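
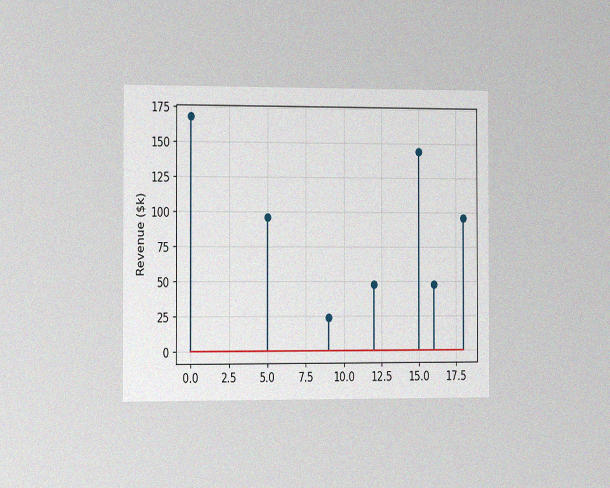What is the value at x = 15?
$144k

The chart is viewed slightly from the left, with some photo noise. The stem at x=15 reaches $144k.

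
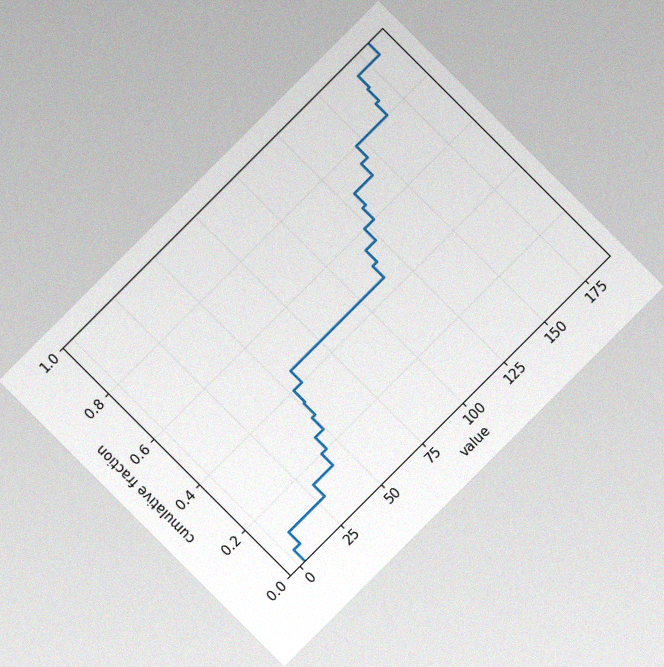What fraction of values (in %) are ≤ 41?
The chart is tilted about 45° counter-clockwise, with some photo noise. At x=41 the ECDF step is at 20%.

20%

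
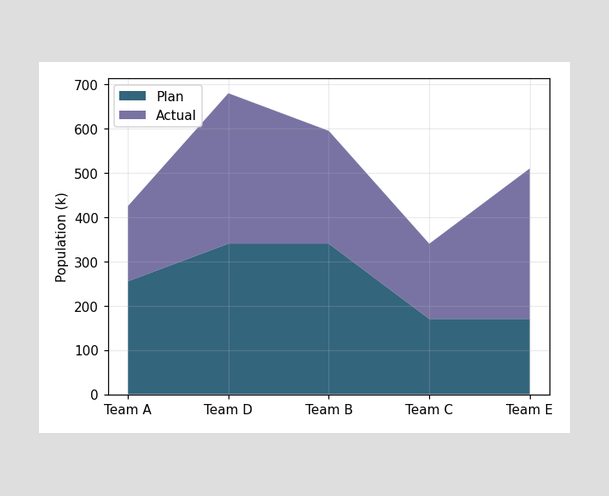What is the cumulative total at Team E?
510k

The stacked total at Team E reaches 510k.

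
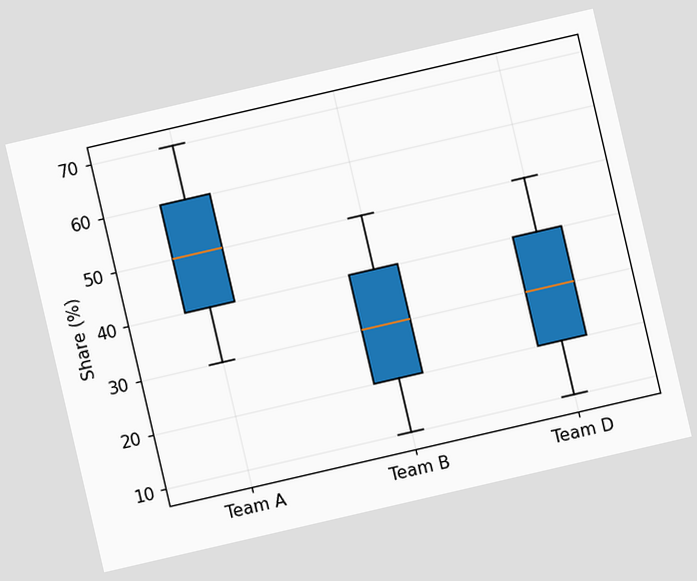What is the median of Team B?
30%

The chart is tilted about 13° counter-clockwise. The median line in the Team B box sits at 30%.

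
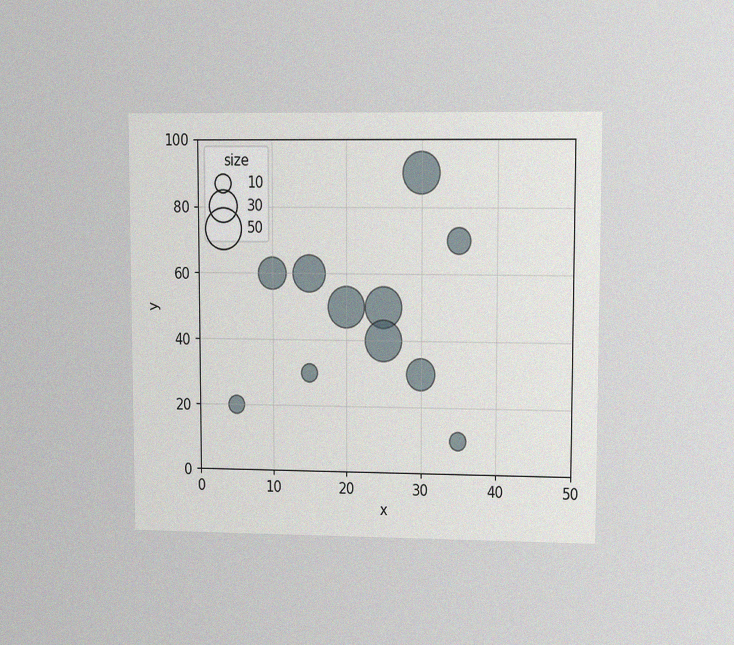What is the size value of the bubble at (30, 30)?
30

The chart is viewed at a slight angle, with some photo noise. Matching the bubble at (30, 30) against the size legend gives 30.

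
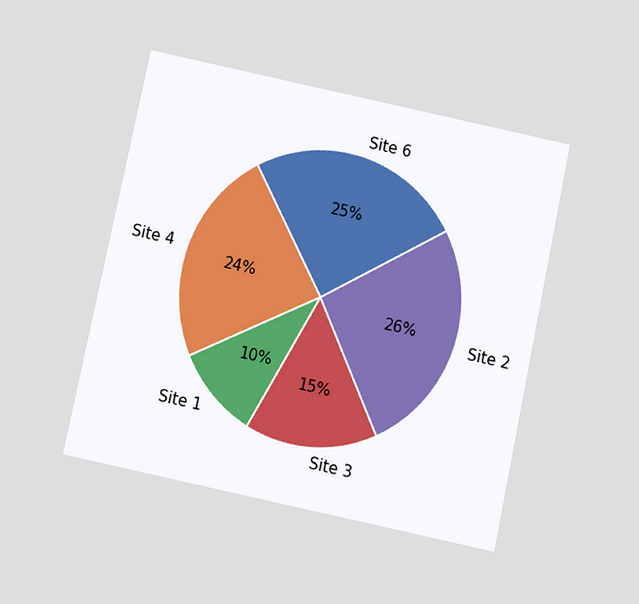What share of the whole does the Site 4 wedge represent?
24%

The chart is tilted about 12° clockwise and viewed slightly from below. The Site 4 slice takes up 24% of the pie.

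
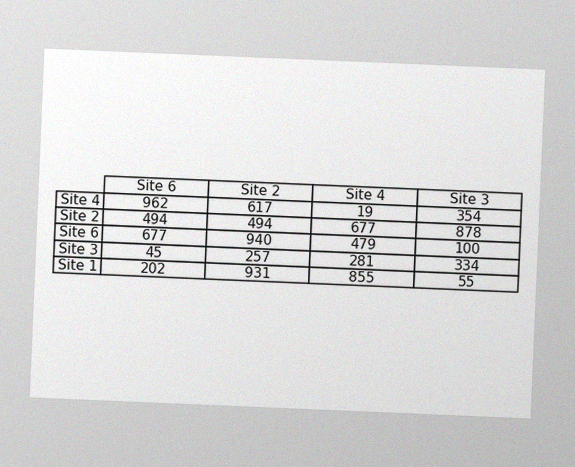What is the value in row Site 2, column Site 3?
878

The chart is tilted about 2° clockwise, with some photo noise. The (Site 2, Site 3) cell reads 878.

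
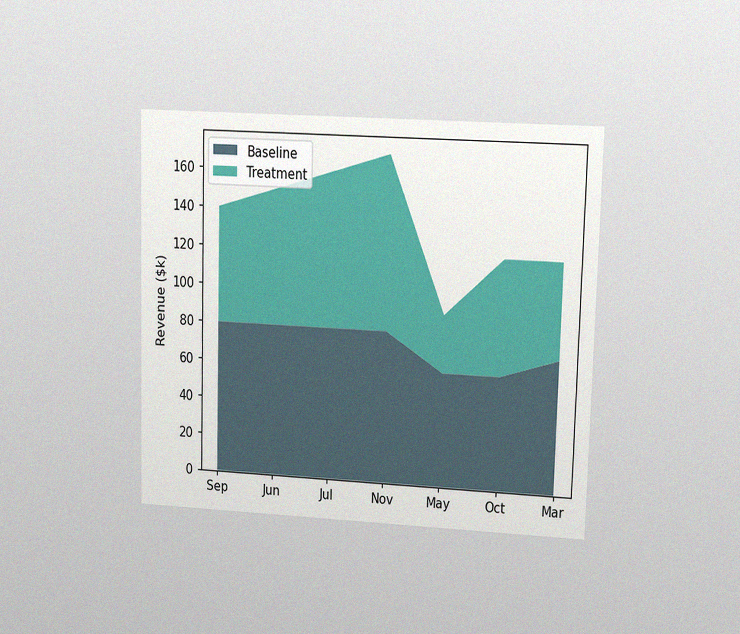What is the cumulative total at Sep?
$140k

The chart is viewed at a slight angle, with some photo noise. The stacked total at Sep reaches $140k.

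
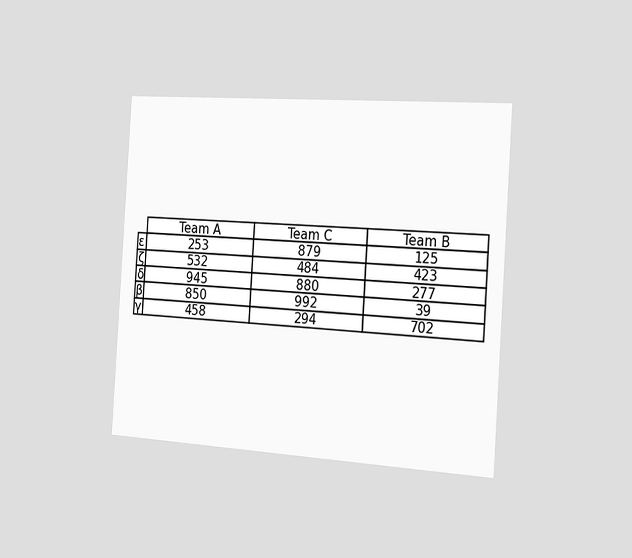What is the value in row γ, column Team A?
458

The chart is tilted about 4° clockwise and viewed slightly from the right. The (γ, Team A) cell reads 458.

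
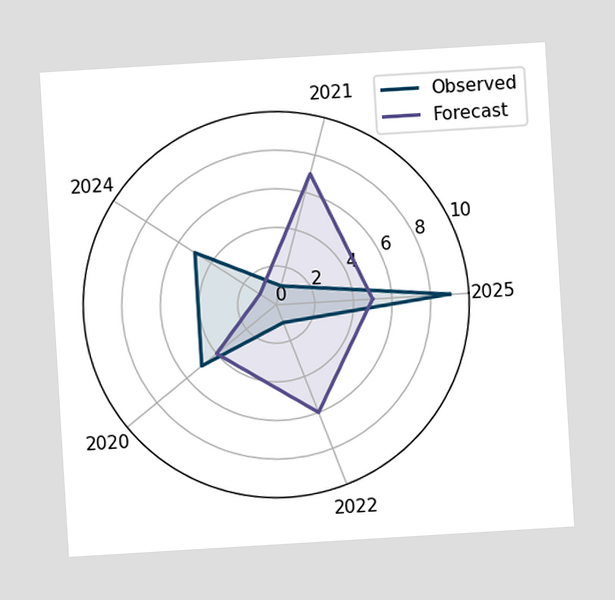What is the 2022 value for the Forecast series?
The chart is tilted about 3° counter-clockwise. On the 2022 axis, Forecast reaches 6.

6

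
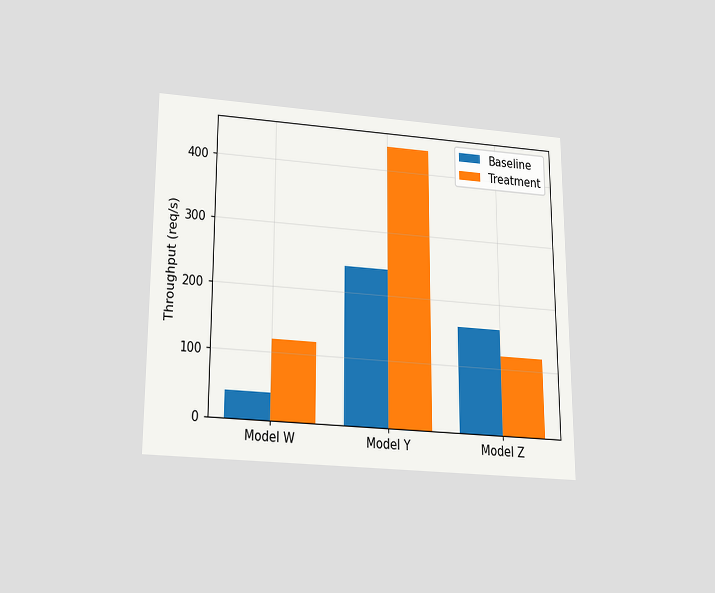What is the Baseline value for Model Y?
The chart is viewed slightly from below. The Baseline bar at Model Y reaches 240req/s on the y-axis.

240req/s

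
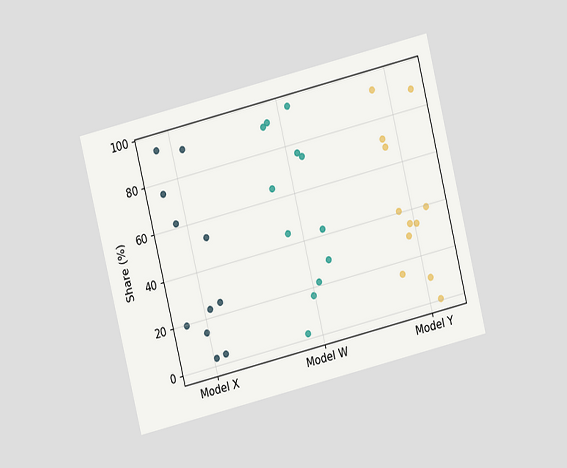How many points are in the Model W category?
12

The chart is tilted about 14° counter-clockwise and viewed at a slight angle. Counting the markers in the Model W column gives 12.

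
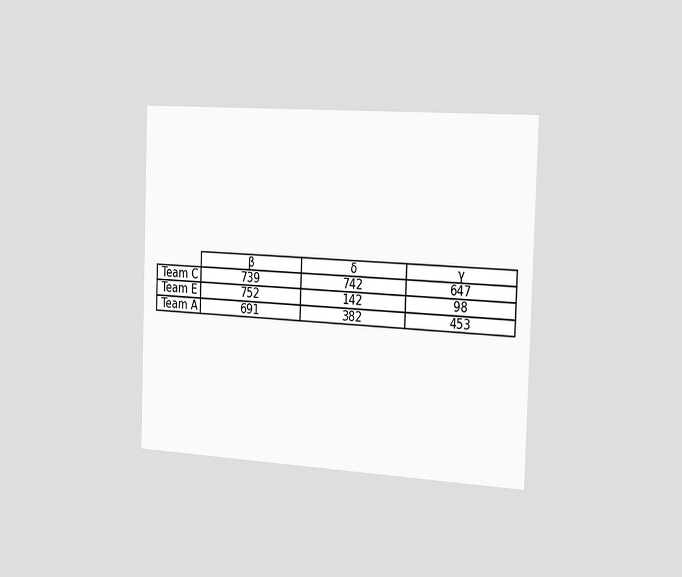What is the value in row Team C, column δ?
742

The chart is viewed slightly from the right. The (Team C, δ) cell reads 742.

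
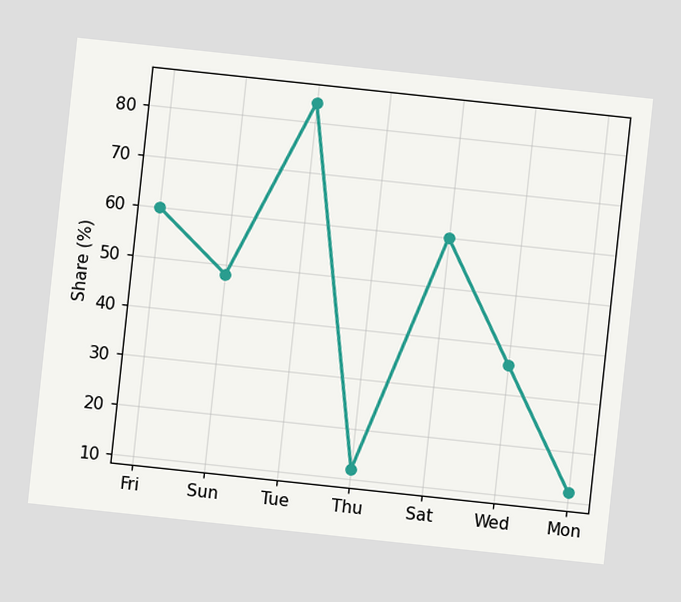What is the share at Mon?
12%

The chart is tilted about 6° clockwise. At Mon, the line is at 12%.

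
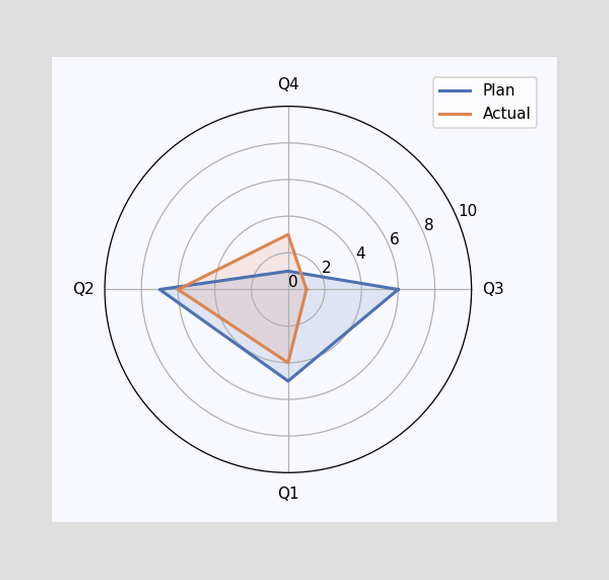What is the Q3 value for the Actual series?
On the Q3 axis, Actual reaches 1.

1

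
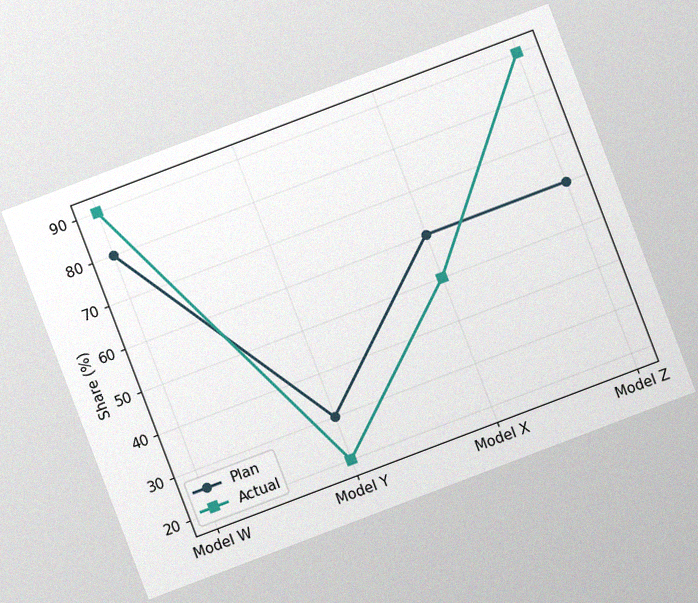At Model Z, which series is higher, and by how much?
Actual, by 30%

The chart is tilted about 21° counter-clockwise, with some photo noise. At Model Z, Actual sits above the other line by 30%.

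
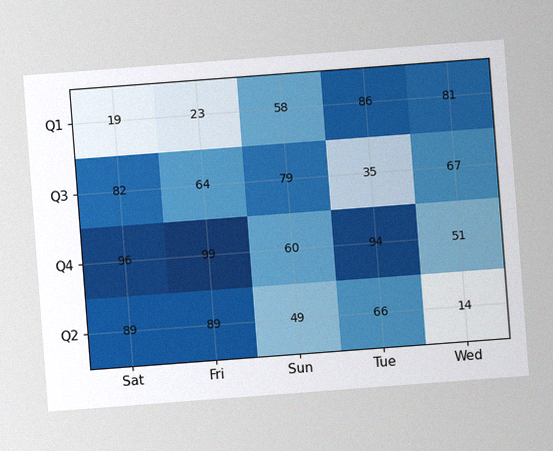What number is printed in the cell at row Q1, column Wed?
The chart is tilted about 4° counter-clockwise, with some photo noise. The (Q1, Wed) cell reads 81.

81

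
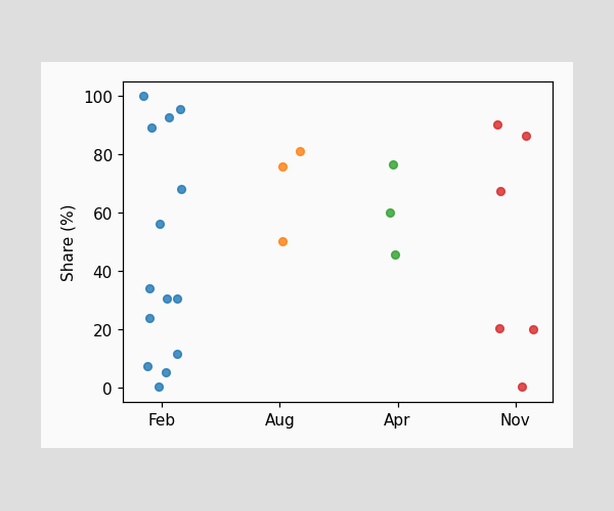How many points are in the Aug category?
Counting the markers in the Aug column gives 3.

3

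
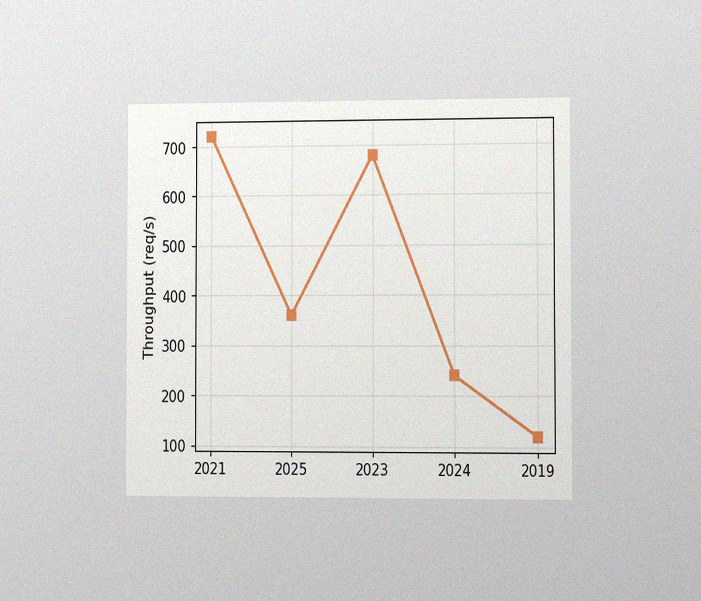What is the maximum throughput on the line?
720req/s

The chart is viewed slightly from the right, with some photo noise. The highest point is at 2021, and reading across to the y-axis gives 720req/s.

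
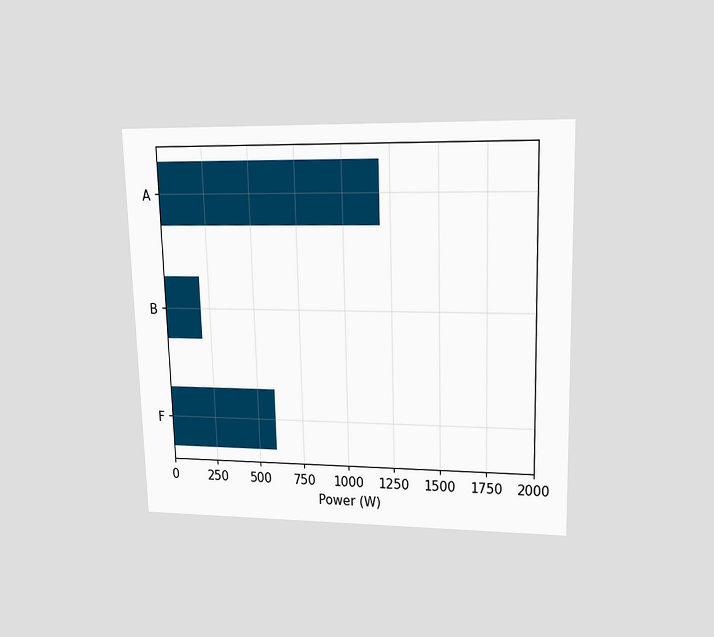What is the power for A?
The chart is viewed at a slight angle. Reading along the chart's x-axis, the A bar reaches 1200W.

1200W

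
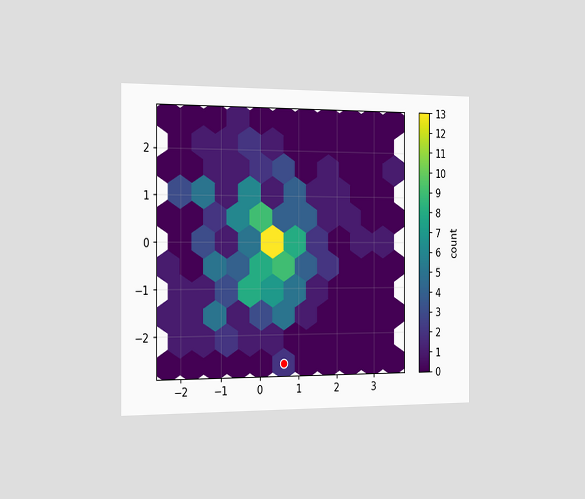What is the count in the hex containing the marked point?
The chart is viewed slightly from the left. The marked hex reads 2 on the colorbar.

2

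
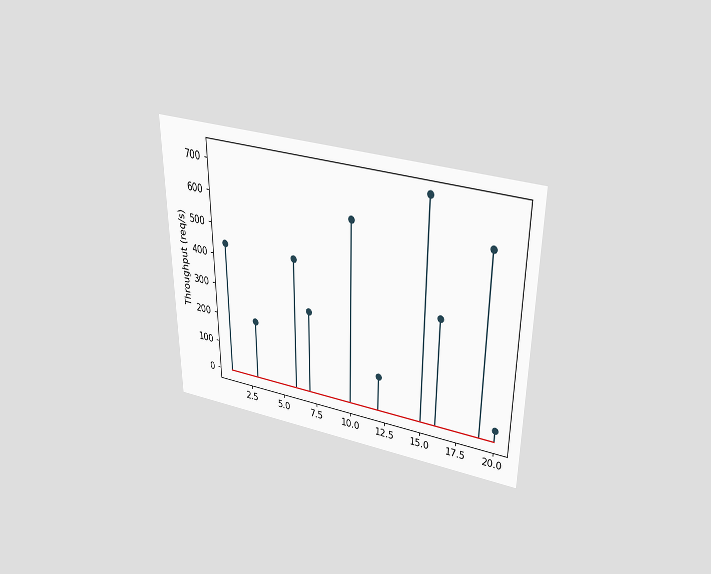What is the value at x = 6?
440req/s

The chart is viewed slightly from above. The stem at x=6 reaches 440req/s.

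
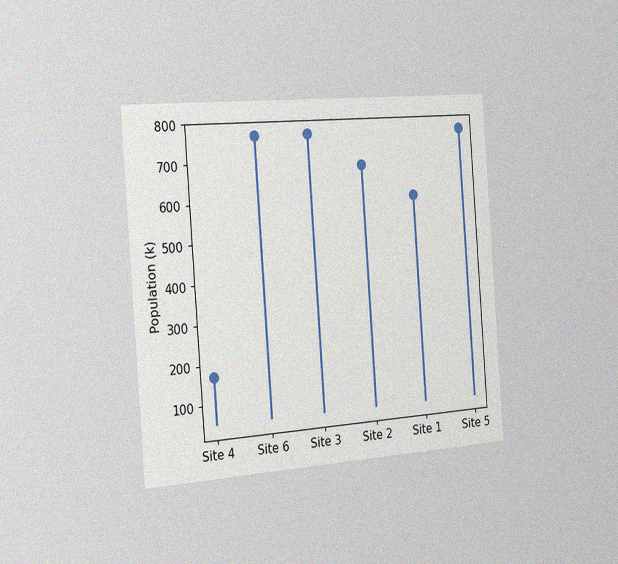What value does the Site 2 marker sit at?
The chart is tilted about 4° counter-clockwise and viewed slightly from the left, with some photo noise. The Site 2 marker sits at 680k.

680k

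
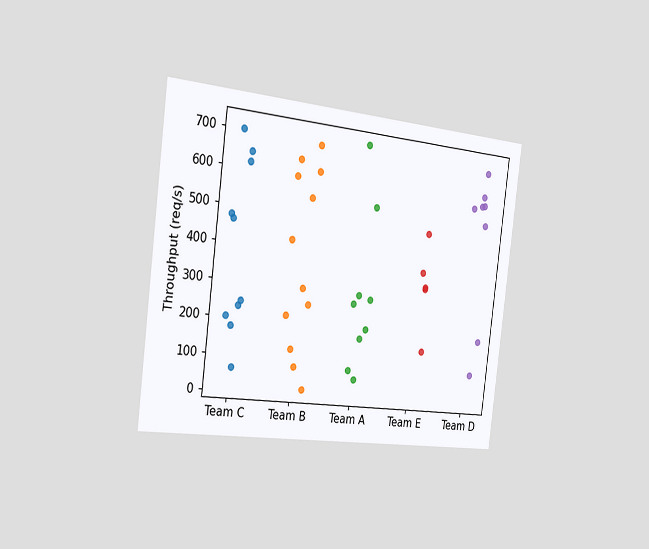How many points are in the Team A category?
The chart is tilted about 7° clockwise and viewed slightly from the left. Counting the markers in the Team A column gives 9.

9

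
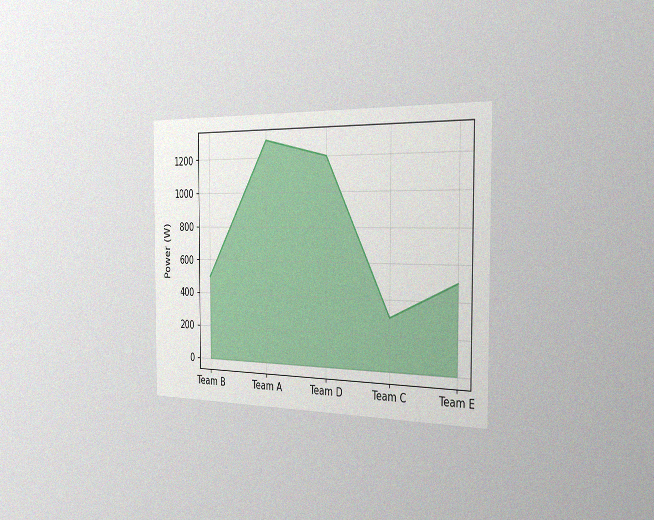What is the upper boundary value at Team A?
The chart is viewed slightly from the right, with some photo noise. At Team A the upper boundary is at 1300W.

1300W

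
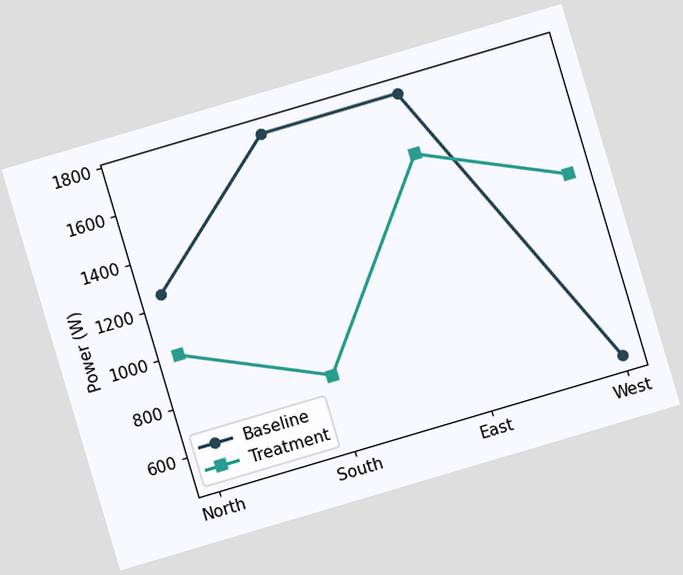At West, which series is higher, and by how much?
Treatment, by 750W

The chart is tilted about 16° counter-clockwise. At West, Treatment sits above the other line by 750W.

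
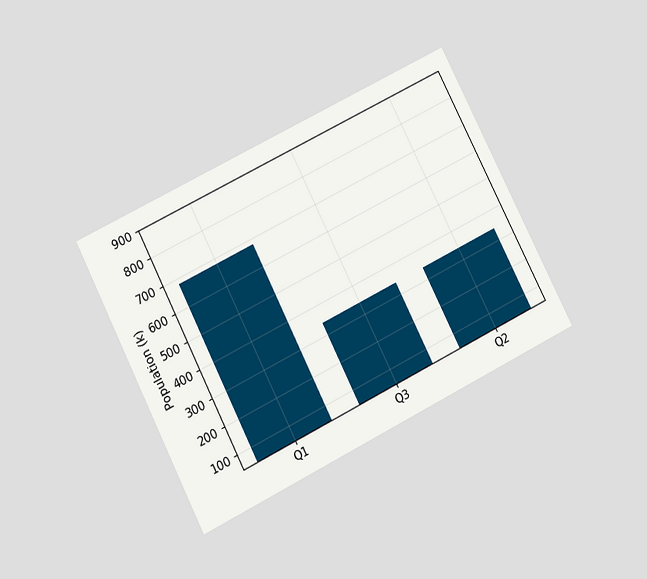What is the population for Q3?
340k

The chart is tilted about 27° counter-clockwise and viewed slightly from below. Reading along the chart's y-axis, the Q3 bar reaches 340k.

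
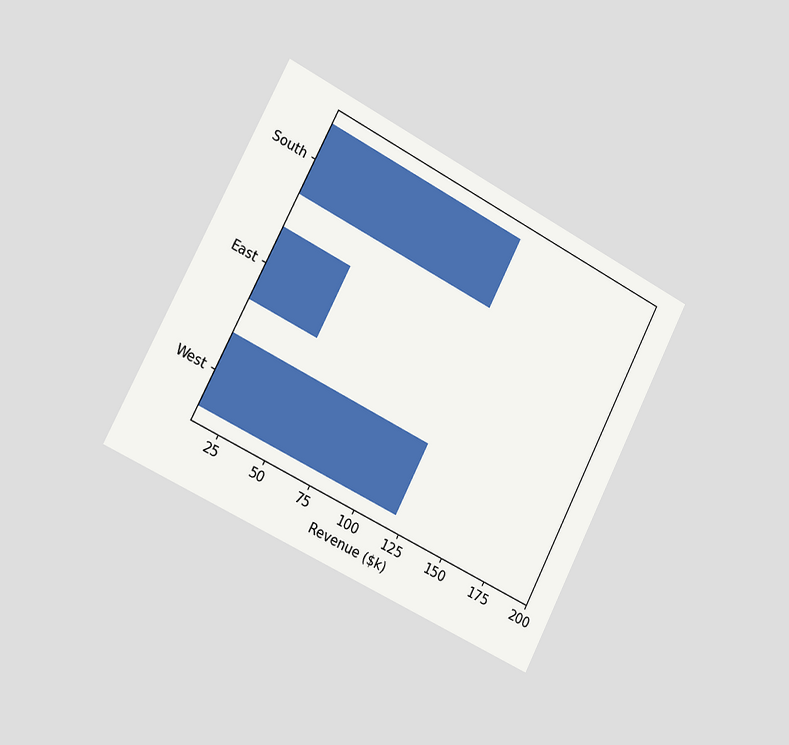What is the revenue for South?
The chart is tilted about 27° clockwise and viewed slightly from the left. Reading along the chart's x-axis, the South bar reaches $120k.

$120k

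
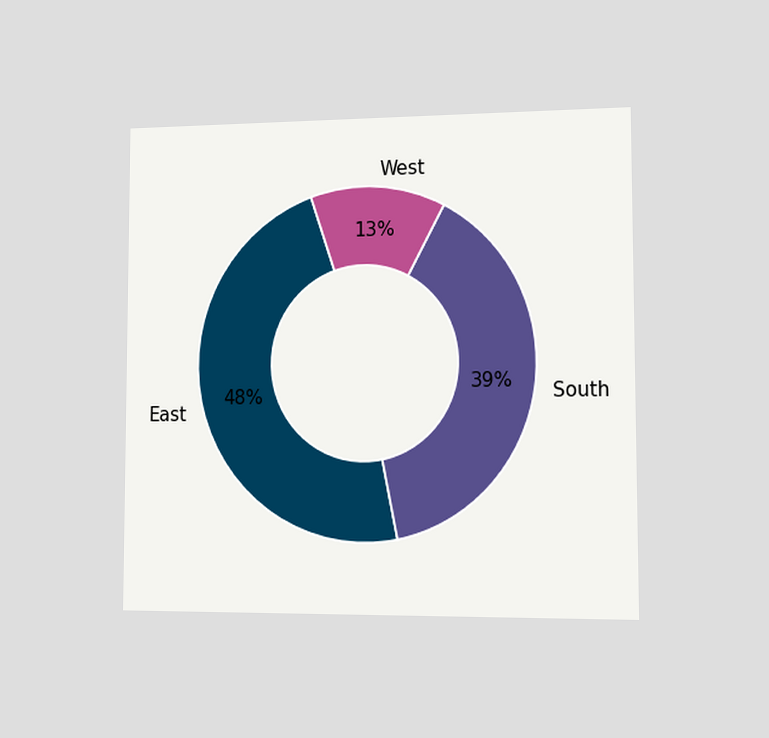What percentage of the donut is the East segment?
48%

The chart is viewed slightly from the right. The East segment takes up 48% of the ring.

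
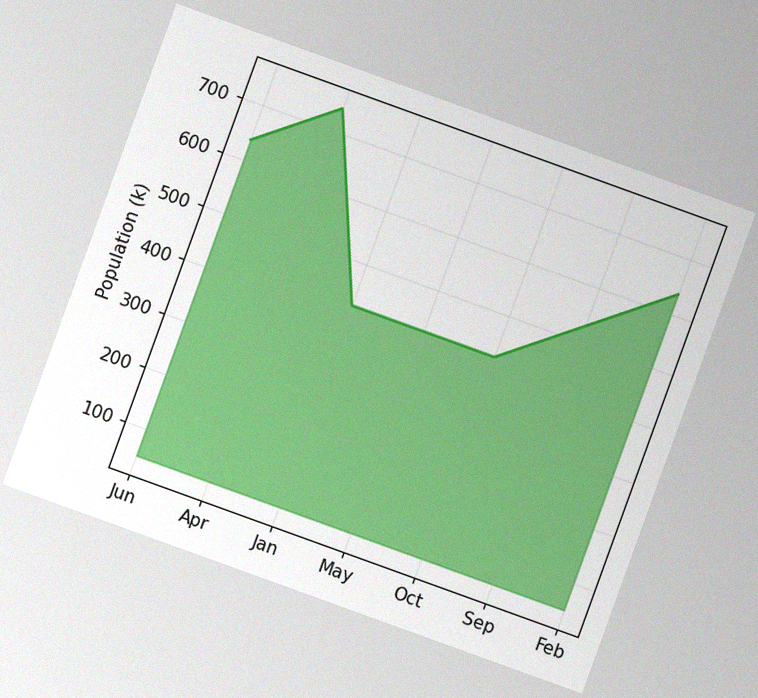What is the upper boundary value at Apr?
742k

The chart is tilted about 20° clockwise, with some photo noise. At Apr the upper boundary is at 742k.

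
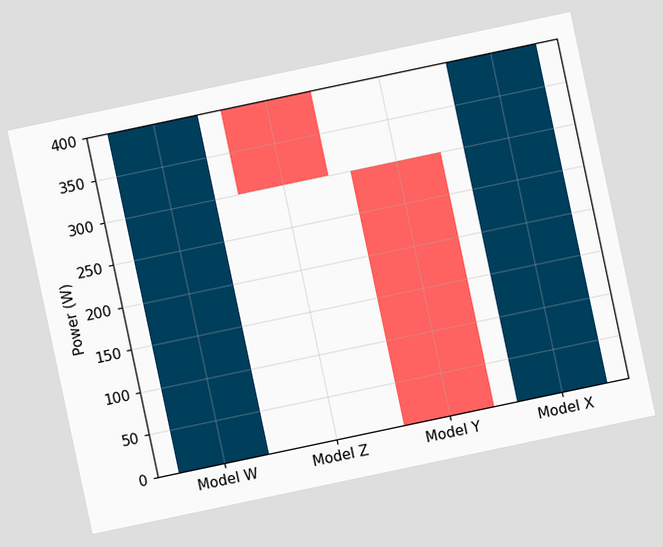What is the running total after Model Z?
The chart is tilted about 12° counter-clockwise. After Model Z the running total reaches 300W.

300W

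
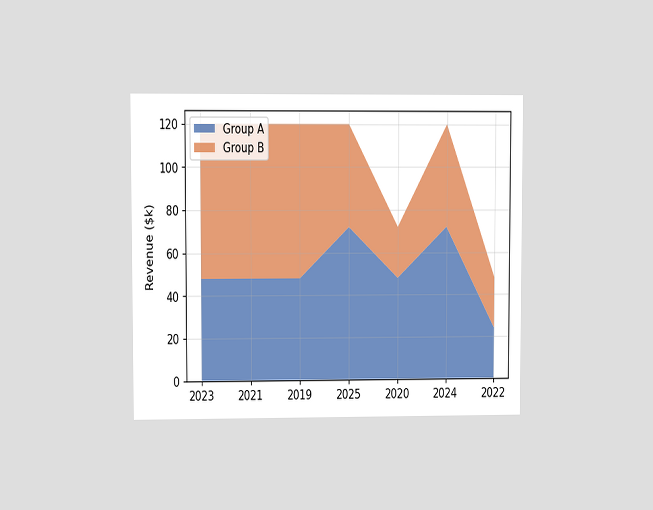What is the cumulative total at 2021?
$120k

The chart is viewed at a slight angle. The stacked total at 2021 reaches $120k.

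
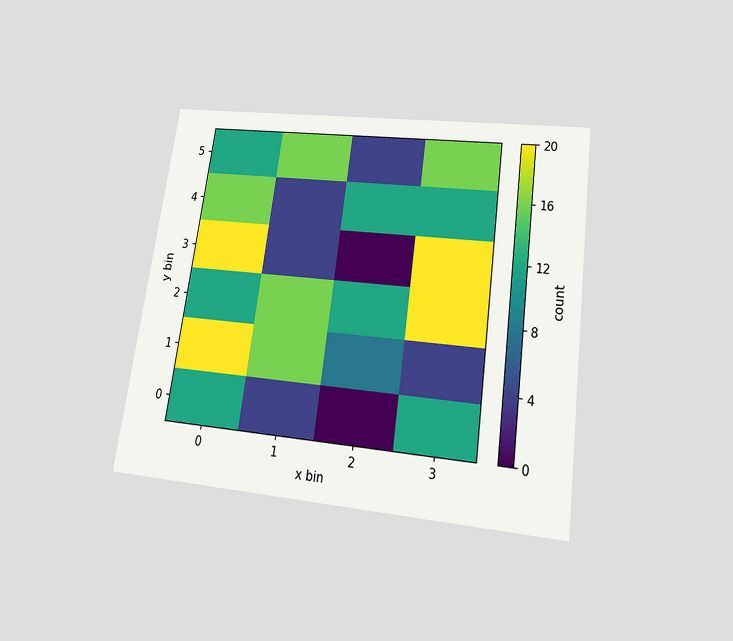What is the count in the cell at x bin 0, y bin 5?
12

The chart is tilted about 8° clockwise and viewed slightly from below. Matching the cell (0, 5) against the colorbar gives 12.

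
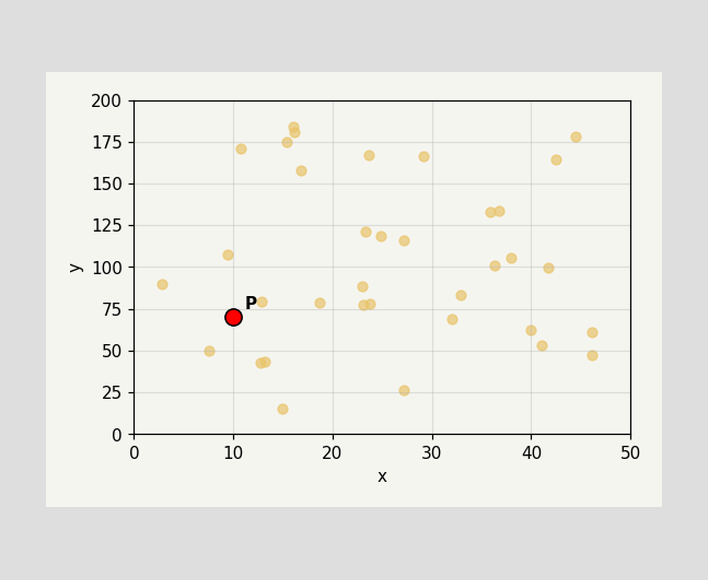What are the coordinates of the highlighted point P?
(10, 70)

Following the gridlines from P to each axis, P sits at (10, 70).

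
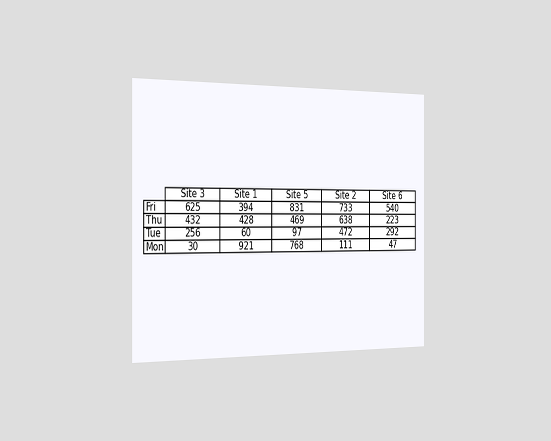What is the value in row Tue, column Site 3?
256

The chart is viewed slightly from the left. The (Tue, Site 3) cell reads 256.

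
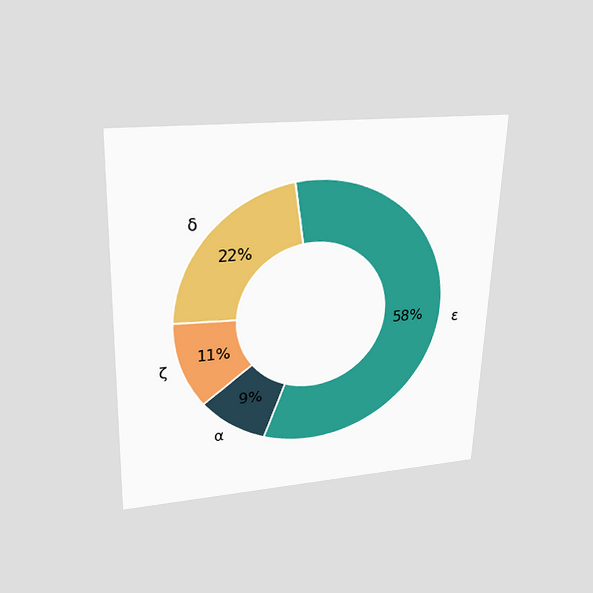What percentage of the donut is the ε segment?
58%

The chart is viewed slightly from above. The ε segment takes up 58% of the ring.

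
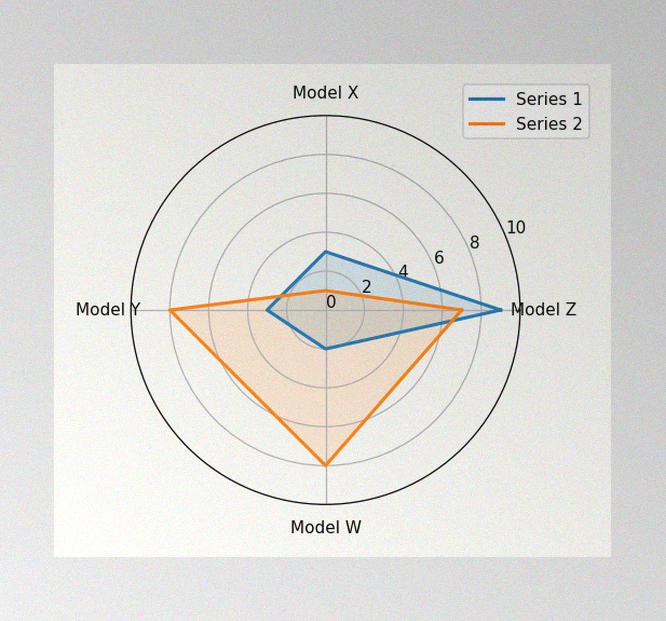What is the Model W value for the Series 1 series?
The image has some photo noise and uneven lighting. On the Model W axis, Series 1 reaches 2.

2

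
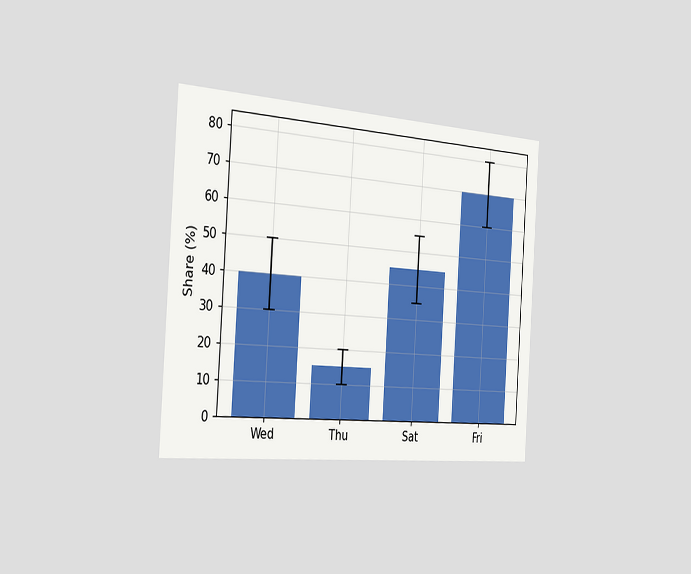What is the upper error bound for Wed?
The chart is tilted about 4° clockwise and viewed slightly from the left. The Wed bar's upper whisker reaches 50%.

50%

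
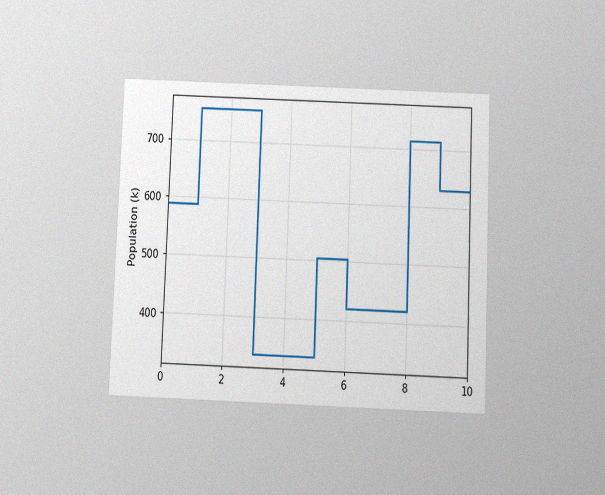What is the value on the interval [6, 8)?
The chart is tilted about 2° clockwise and viewed slightly from below, with some photo noise. On [6, 8) the step sits at 420k.

420k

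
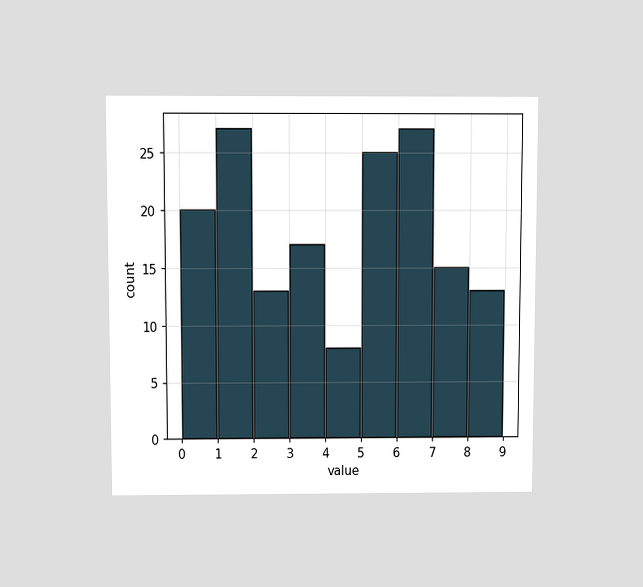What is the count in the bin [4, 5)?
8

The chart is viewed slightly from above. The [4, 5) bin has height 8.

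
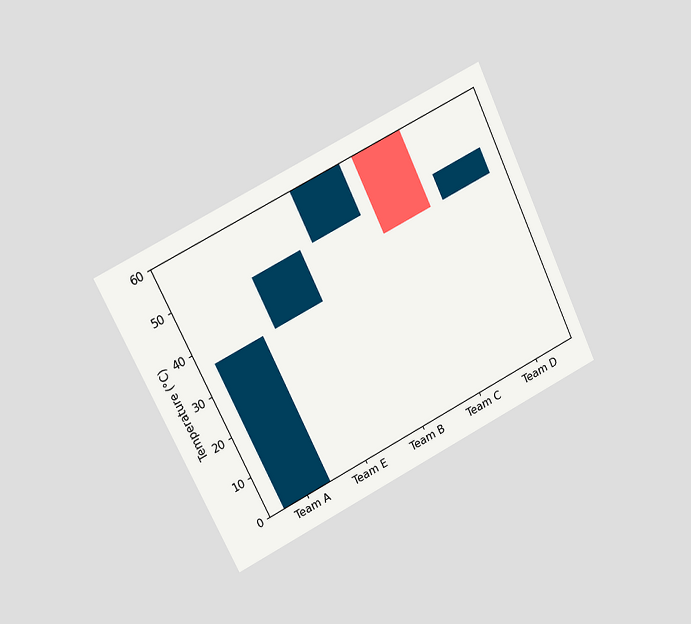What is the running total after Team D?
The chart is tilted about 26° counter-clockwise and viewed at a slight angle. After Team D the running total reaches 48°C.

48°C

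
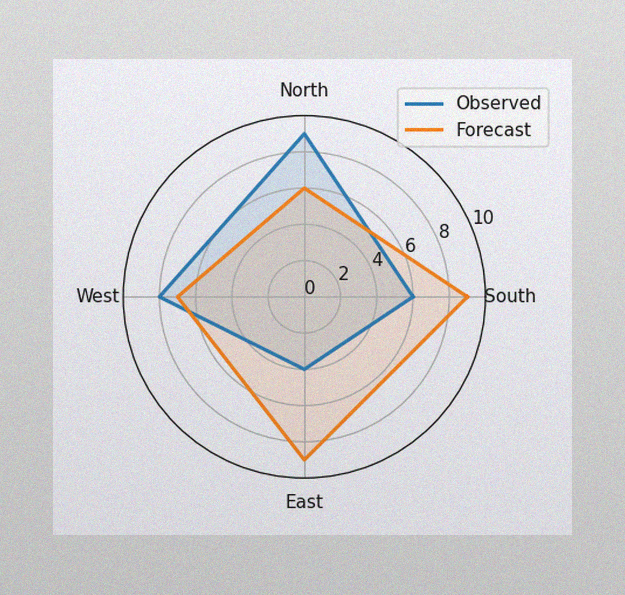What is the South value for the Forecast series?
9

The image has some photo noise and uneven lighting. On the South axis, Forecast reaches 9.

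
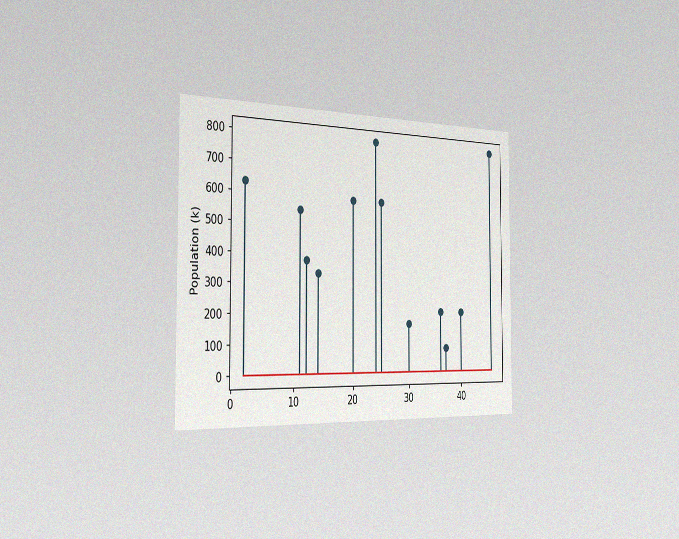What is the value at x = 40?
210k

The chart is viewed slightly from the left, with some photo noise. The stem at x=40 reaches 210k.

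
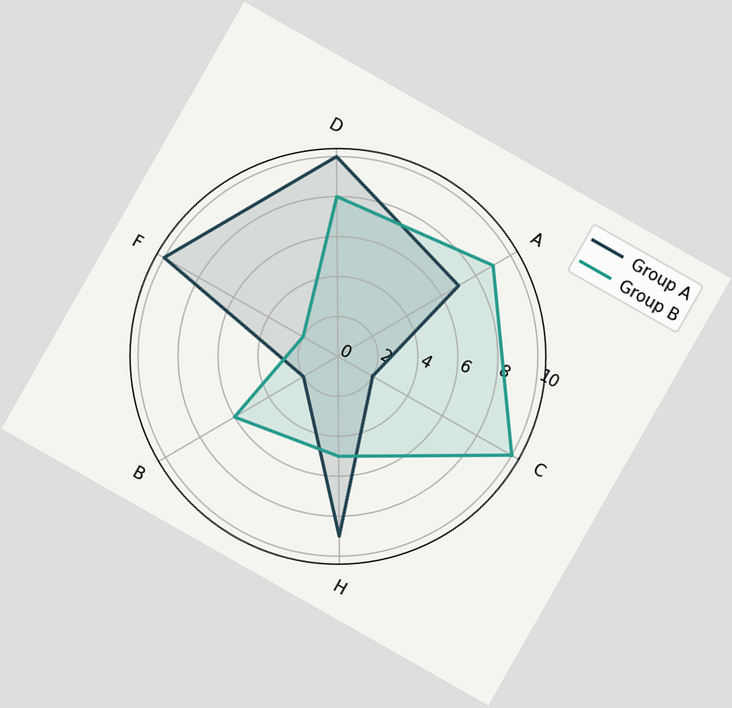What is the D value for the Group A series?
10

The chart is tilted about 30° clockwise. On the D axis, Group A reaches 10.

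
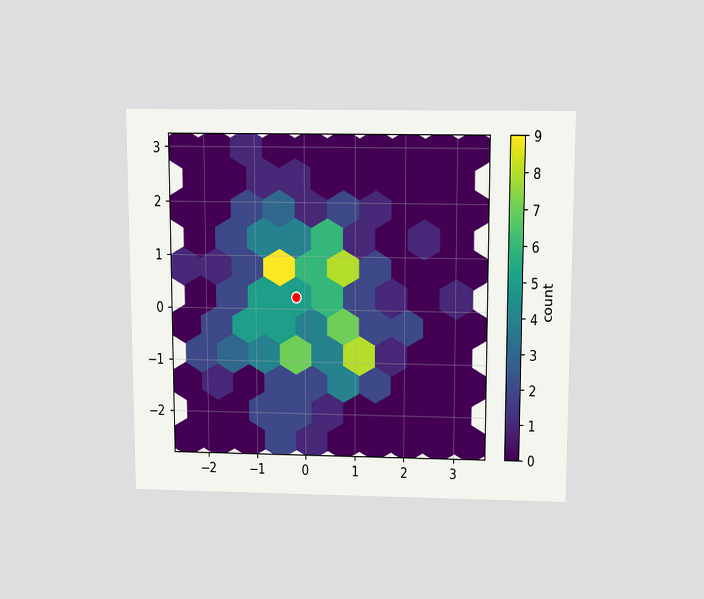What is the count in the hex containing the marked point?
5

The chart is viewed slightly from above. The marked hex reads 5 on the colorbar.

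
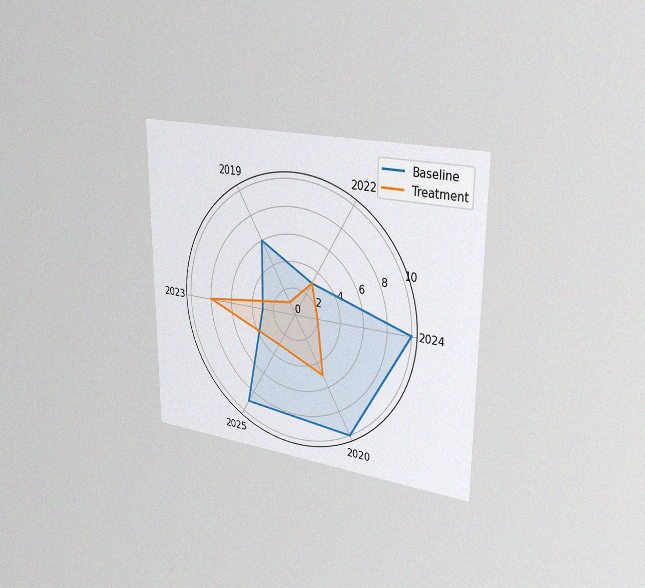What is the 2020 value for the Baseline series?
10

The chart is viewed slightly from the right, with some photo noise. On the 2020 axis, Baseline reaches 10.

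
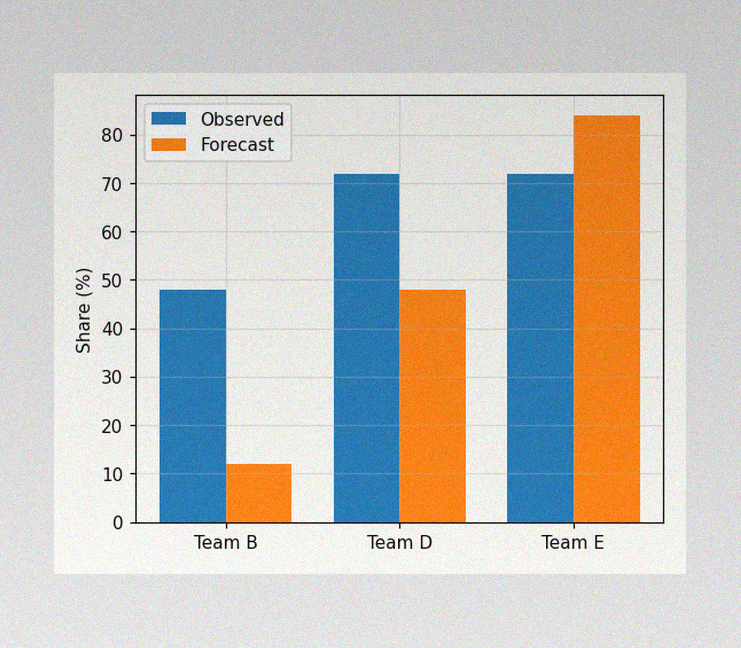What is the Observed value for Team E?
The image has some photo noise and uneven lighting. The Observed bar at Team E reaches 72% on the y-axis.

72%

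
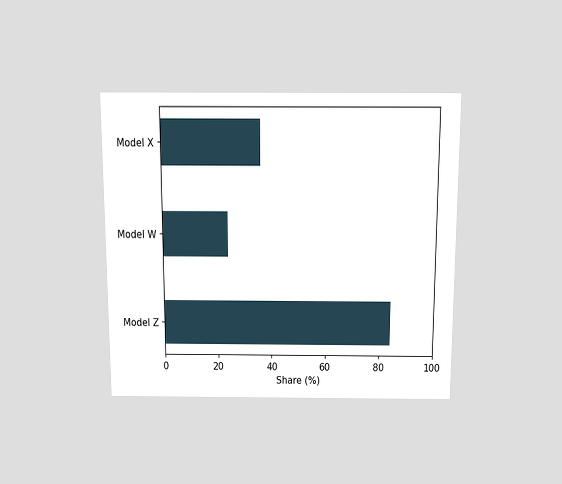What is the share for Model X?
36%

The chart is viewed slightly from above. Reading along the chart's x-axis, the Model X bar reaches 36%.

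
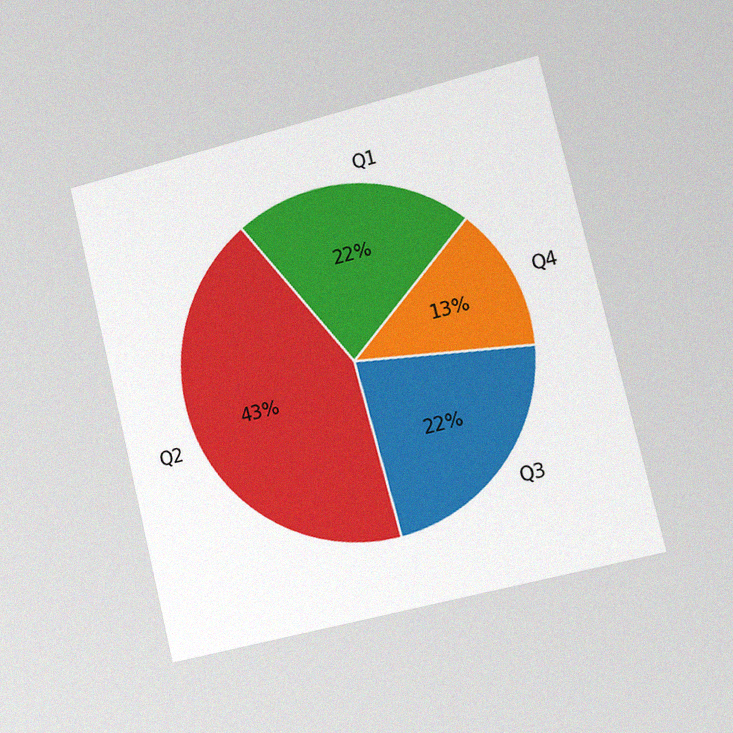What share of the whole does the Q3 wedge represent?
22%

The chart is tilted about 13° counter-clockwise and viewed slightly from the right, with some photo noise. The Q3 slice takes up 22% of the pie.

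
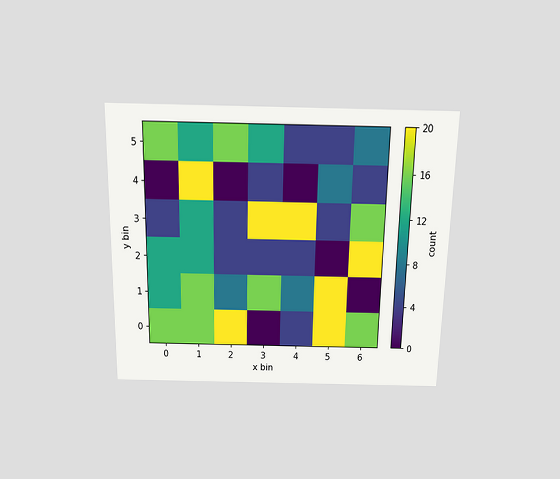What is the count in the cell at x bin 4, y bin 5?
The chart is viewed slightly from above. Matching the cell (4, 5) against the colorbar gives 4.

4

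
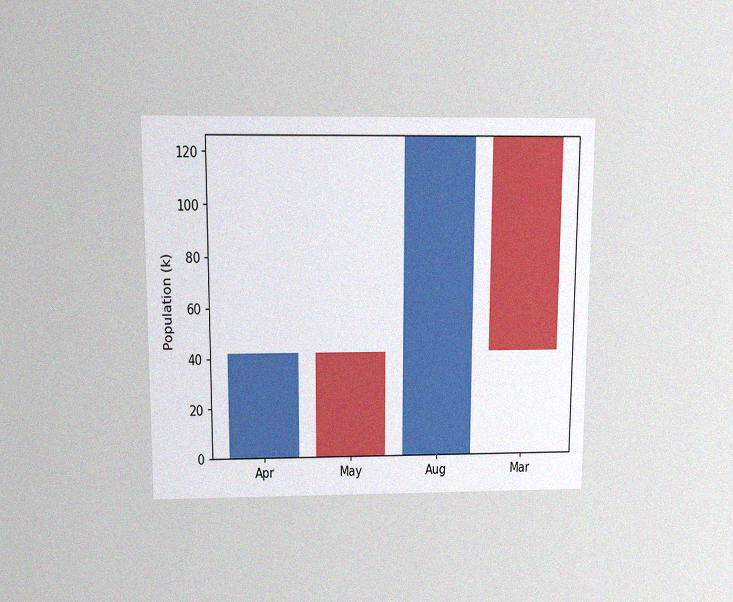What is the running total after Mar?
The chart is viewed slightly from above, with some photo noise. After Mar the running total reaches 42k.

42k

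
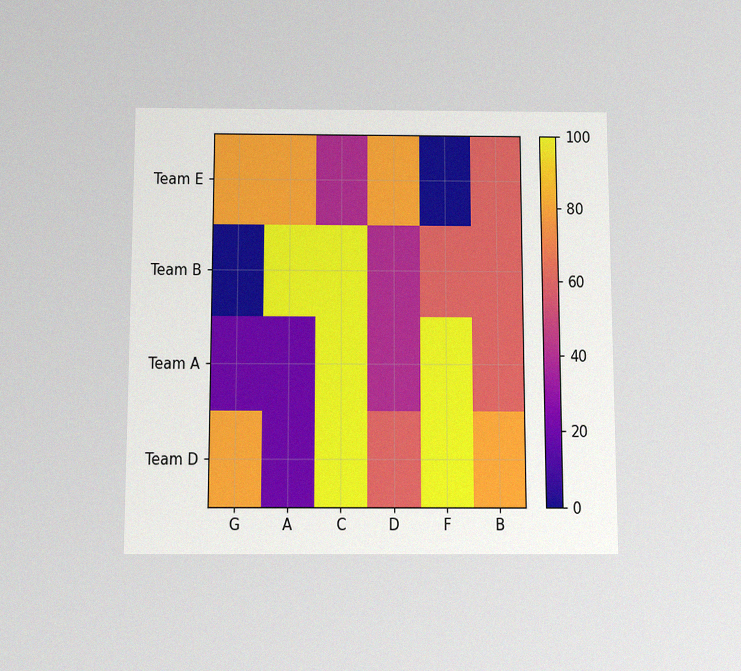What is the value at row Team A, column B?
The chart is viewed slightly from below, with some photo noise. Matching cell (Team A, B) against the colorbar gives 60.

60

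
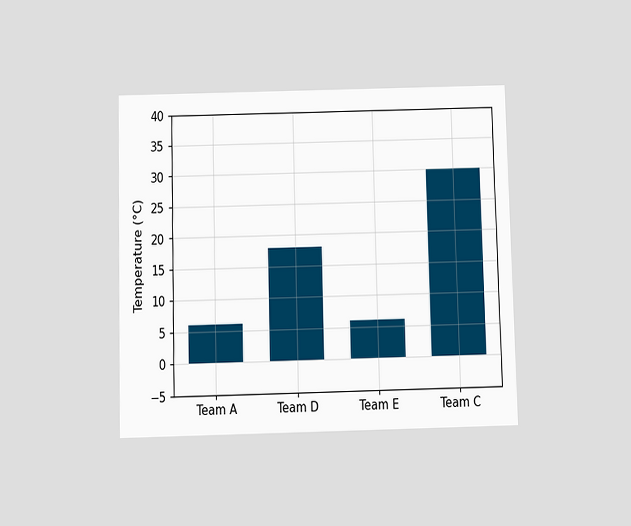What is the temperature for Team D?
18°C

The chart is viewed slightly from below. Reading along the chart's y-axis, the Team D bar reaches 18°C.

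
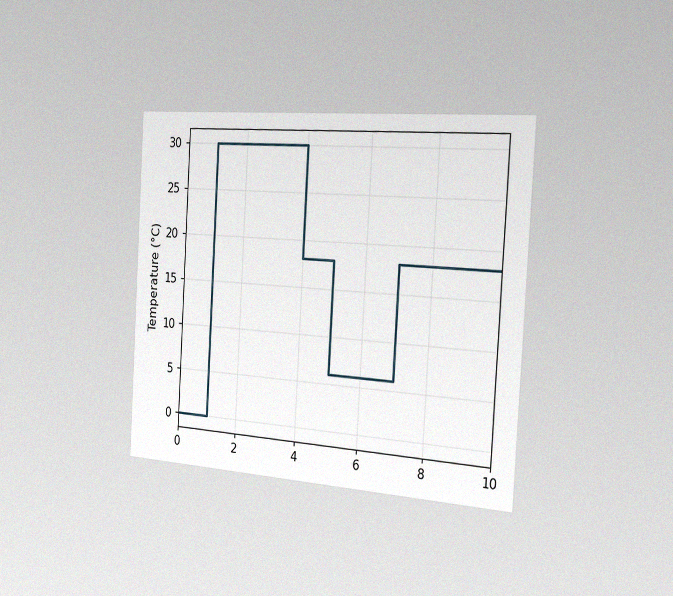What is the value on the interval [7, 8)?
The chart is tilted about 3° clockwise and viewed slightly from the right, with some photo noise. On [7, 8) the step sits at 18°C.

18°C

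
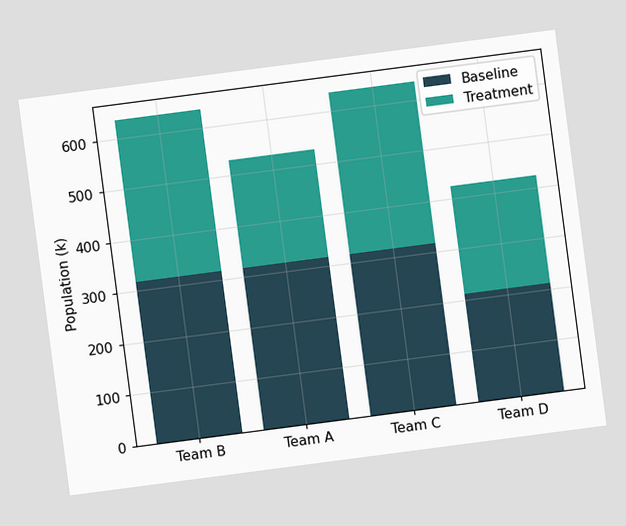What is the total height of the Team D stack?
The chart is tilted about 7° counter-clockwise. The Team D stack's top reaches 424k on the y-axis.

424k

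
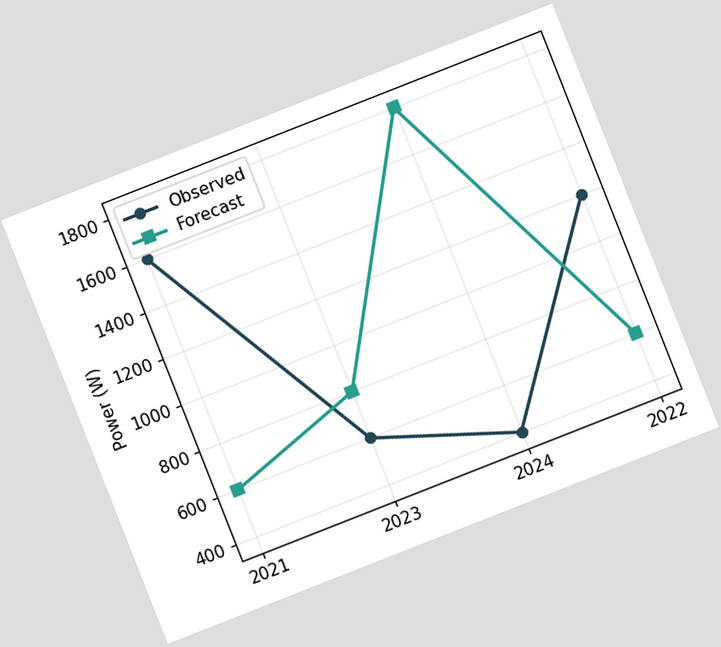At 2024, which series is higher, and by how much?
The chart is tilted about 21° counter-clockwise. At 2024, Forecast sits above the other line by 1400W.

Forecast, by 1400W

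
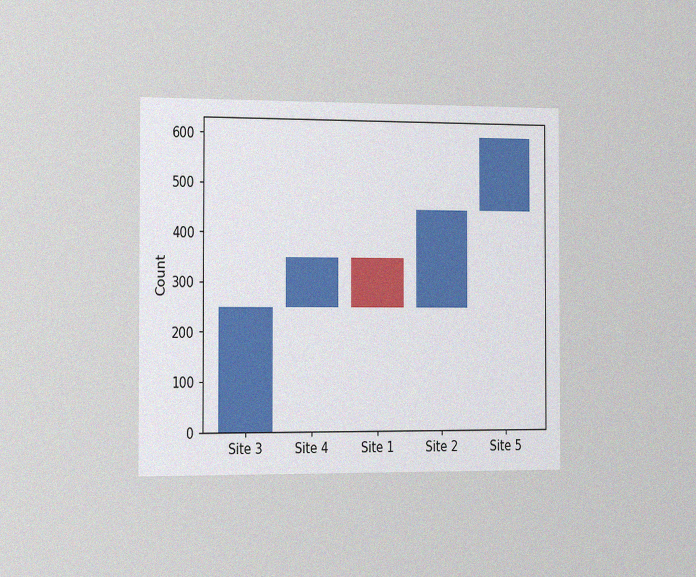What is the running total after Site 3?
The chart is viewed slightly from the left, with some photo noise. After Site 3 the running total reaches 250.

250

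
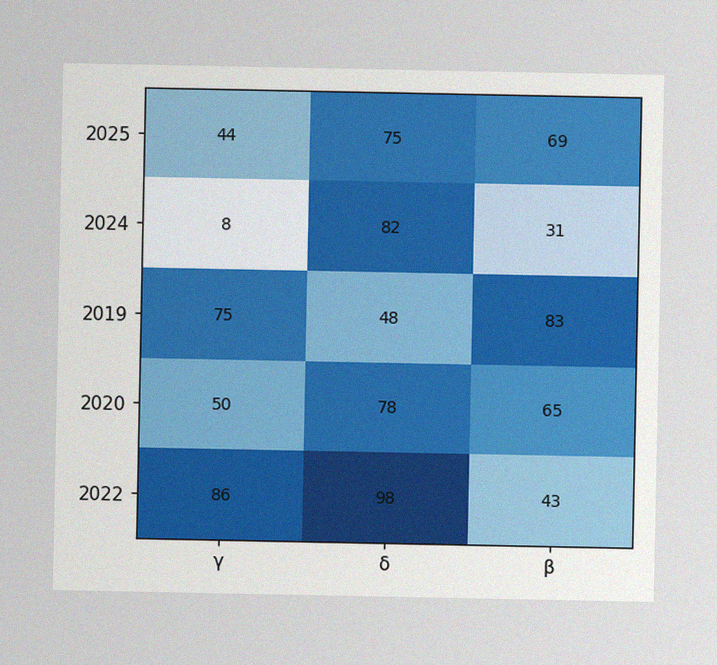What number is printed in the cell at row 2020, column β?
The image has some photo noise and uneven lighting. The (2020, β) cell reads 65.

65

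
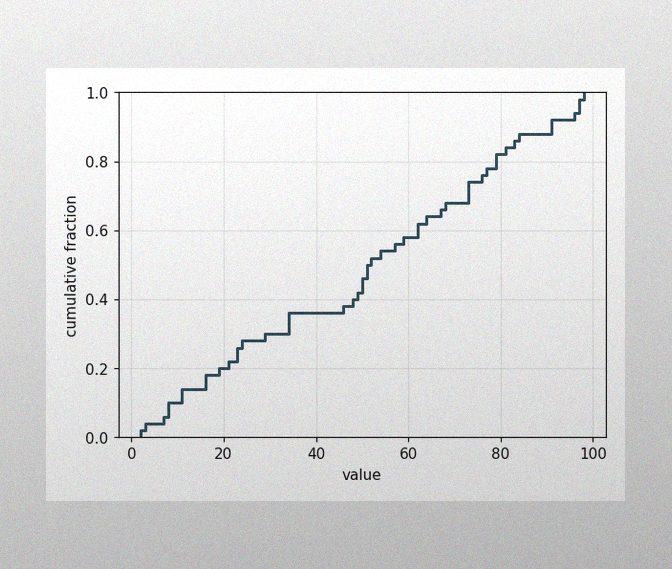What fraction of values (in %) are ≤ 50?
46%

The image has some photo noise and uneven lighting. At x=50 the ECDF step is at 46%.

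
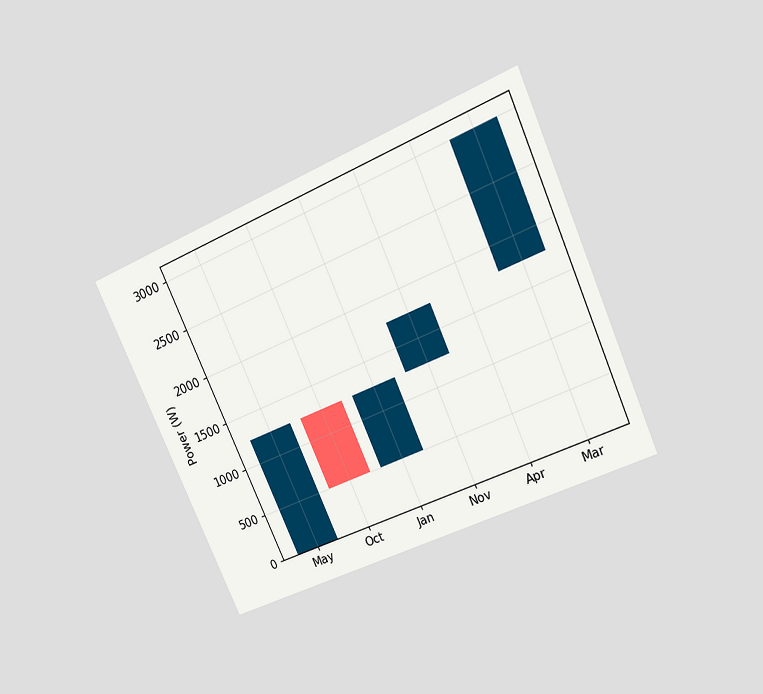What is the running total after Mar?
3000W

The chart is tilted about 24° counter-clockwise and viewed at a slight angle. After Mar the running total reaches 3000W.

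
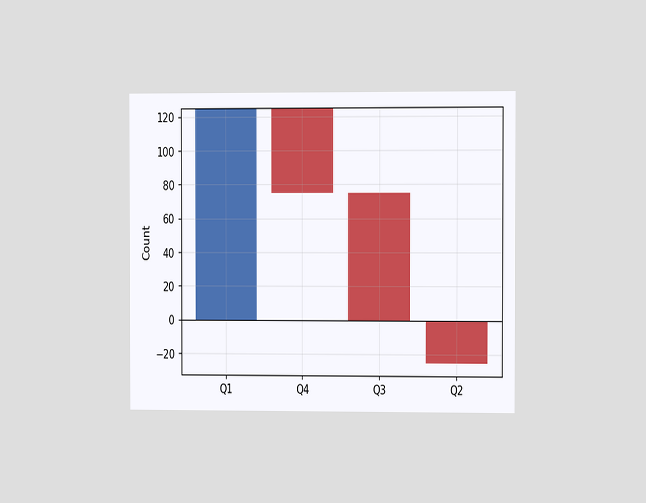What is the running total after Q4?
75

The chart is viewed slightly from the right. After Q4 the running total reaches 75.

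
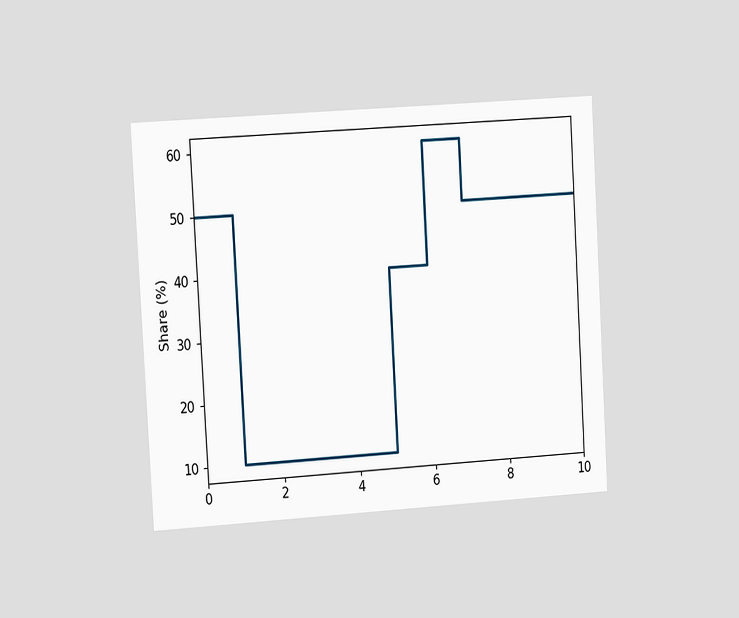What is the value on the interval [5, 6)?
40%

The chart is tilted about 3° counter-clockwise and viewed slightly from the left. On [5, 6) the step sits at 40%.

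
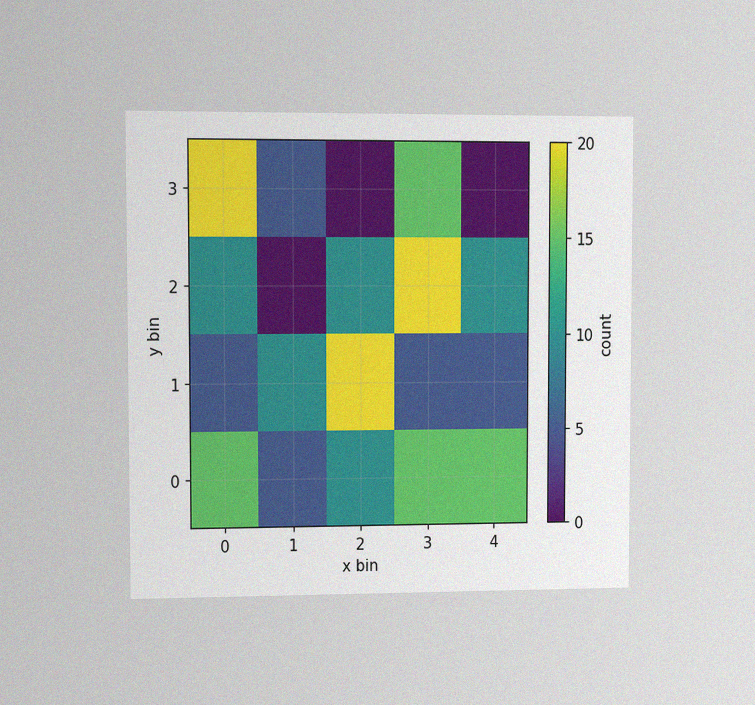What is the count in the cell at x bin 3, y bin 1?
The chart is viewed at a slight angle, with some photo noise. Matching the cell (3, 1) against the colorbar gives 5.

5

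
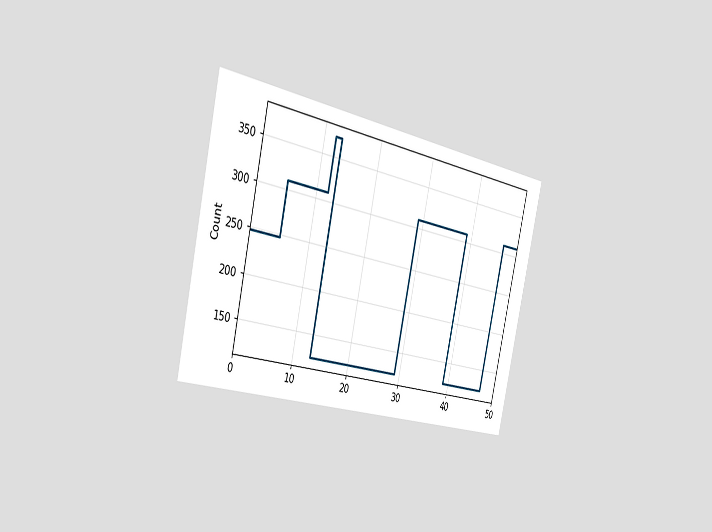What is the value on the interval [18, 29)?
The chart is tilted about 13° clockwise and viewed slightly from the left. On [18, 29) the step sits at 124.

124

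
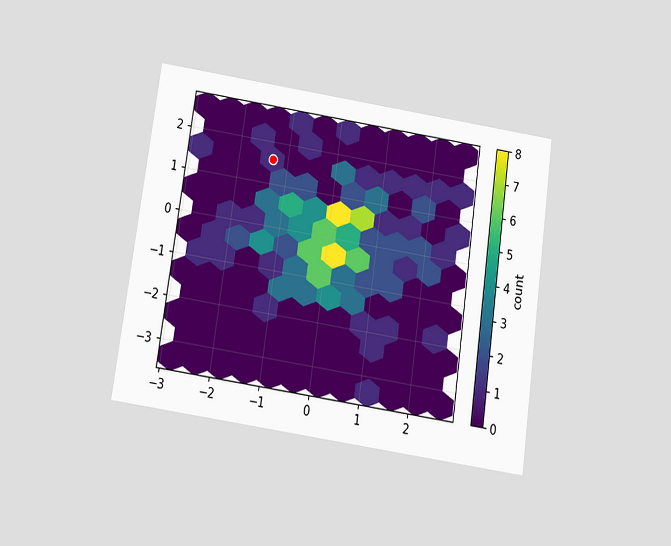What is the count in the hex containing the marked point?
1

The chart is tilted about 8° clockwise and viewed slightly from below. The marked hex reads 1 on the colorbar.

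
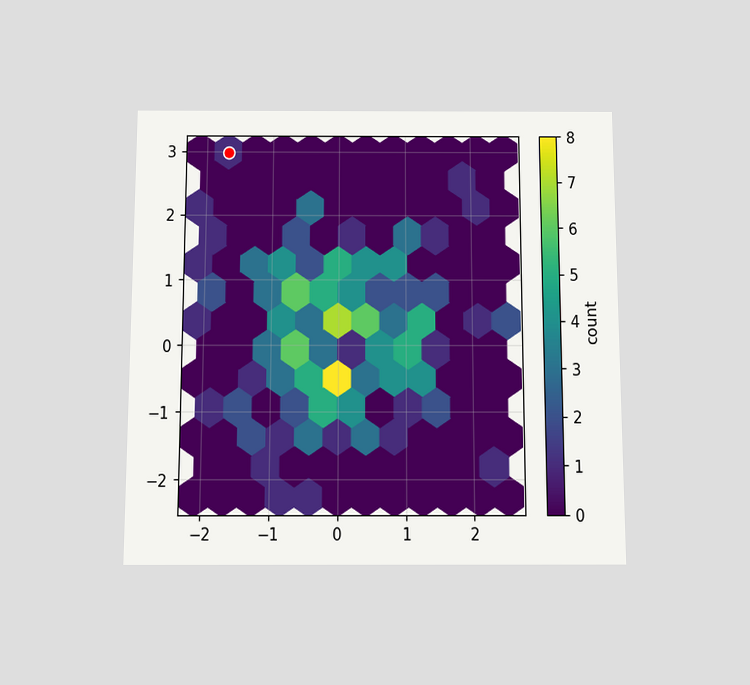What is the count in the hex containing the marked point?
The chart is viewed slightly from below. The marked hex reads 1 on the colorbar.

1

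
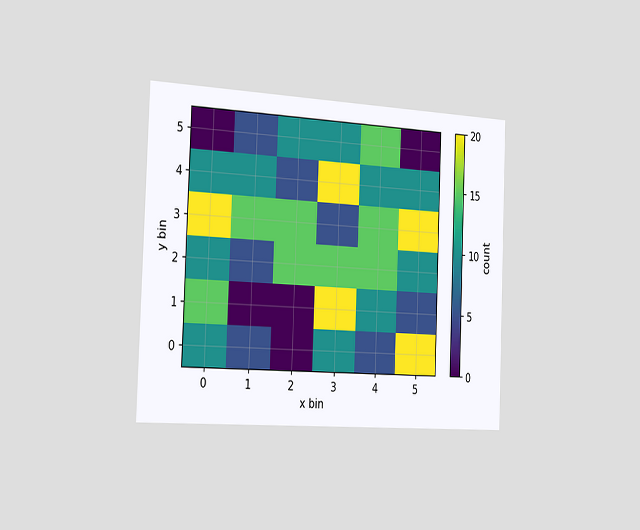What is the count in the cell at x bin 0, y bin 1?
15

The chart is tilted about 2° clockwise and viewed slightly from the left. Matching the cell (0, 1) against the colorbar gives 15.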